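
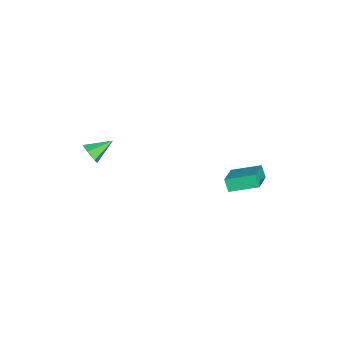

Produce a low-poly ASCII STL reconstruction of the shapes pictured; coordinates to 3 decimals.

solid 
facet normal -0.396 -0.343 0.852
outer loop
vertex -3.063 2.05 -0.961
vertex -3.211 3.681 -0.372
vertex -4.617 2.154 -1.641
endloop
endfacet
facet normal 0.085 -0.937 -0.338
outer loop
vertex -4.289 2.439 -2.348
vertex -3.063 2.05 -0.961
vertex -4.617 2.154 -1.641
endloop
endfacet
facet normal -0.395 -0.344 0.852
outer loop
vertex -4.617 2.154 -1.641
vertex -3.211 3.681 -0.372
vertex -4.766 3.785 -1.052
endloop
endfacet
facet normal -0.915 0.061 -0.400
outer loop
vertex -4.766 3.785 -1.052
vertex -4.289 2.439 -2.348
vertex -4.617 2.154 -1.641
endloop
endfacet
facet normal 0.915 -0.061 0.400
outer loop
vertex -3.063 2.05 -0.961
vertex -2.883 3.966 -1.079
vertex -3.211 3.681 -0.372
endloop
endfacet
facet normal 0.085 -0.937 -0.338
outer loop
vertex -2.734 2.335 -1.668
vertex -3.063 2.05 -0.961
vertex -4.289 2.439 -2.348
endloop
endfacet
facet normal 0.914 -0.061 0.401
outer loop
vertex -2.734 2.335 -1.668
vertex -2.883 3.966 -1.079
vertex -3.063 2.05 -0.961
endloop
endfacet
facet normal -0.085 0.937 0.338
outer loop
vertex -3.211 3.681 -0.372
vertex -2.883 3.966 -1.079
vertex -4.766 3.785 -1.052
endloop
endfacet
facet normal -0.914 0.062 -0.401
outer loop
vertex -4.437 4.07 -1.759
vertex -4.289 2.439 -2.348
vertex -4.766 3.785 -1.052
endloop
endfacet
facet normal -0.085 0.937 0.338
outer loop
vertex -4.766 3.785 -1.052
vertex -2.883 3.966 -1.079
vertex -4.437 4.07 -1.759
endloop
endfacet
facet normal 0.395 0.344 -0.852
outer loop
vertex -4.437 4.07 -1.759
vertex -2.734 2.335 -1.668
vertex -4.289 2.439 -2.348
endloop
endfacet
facet normal 0.396 0.344 -0.852
outer loop
vertex -2.883 3.966 -1.079
vertex -2.734 2.335 -1.668
vertex -4.437 4.07 -1.759
endloop
endfacet
facet normal 0.544 -0.733 -0.409
outer loop
vertex 1.02 -4.328 4.256
vertex 0.658 -4.289 3.705
vertex 1.202 -3.921 3.769
endloop
endfacet
facet normal 0.527 0.545 0.652
outer loop
vertex 1.02 -4.328 4.256
vertex 1.202 -3.921 3.769
vertex -0.098 -3.271 4.275
endloop
endfacet
facet normal 0.544 -0.732 -0.410
outer loop
vertex 1.202 -3.921 3.769
vertex 0.658 -4.289 3.705
vertex 0.84 -3.882 3.219
endloop
endfacet
facet normal 0.380 0.906 -0.186
outer loop
vertex 1.202 -3.921 3.769
vertex 0.84 -3.882 3.219
vertex -0.098 -3.271 4.275
endloop
endfacet
facet normal 0.543 -0.733 -0.410
outer loop
vertex 0.84 -3.882 3.219
vertex 0.658 -4.289 3.705
vertex 0.295 -4.25 3.155
endloop
endfacet
facet normal -0.352 0.640 -0.683
outer loop
vertex 0.84 -3.882 3.219
vertex 0.295 -4.25 3.155
vertex -0.098 -3.271 4.275
endloop
endfacet
facet normal 0.542 -0.733 -0.410
outer loop
vertex 0.295 -4.25 3.155
vertex 0.658 -4.289 3.705
vertex 0.113 -4.657 3.642
endloop
endfacet
facet normal -0.940 0.013 -0.341
outer loop
vertex 0.295 -4.25 3.155
vertex 0.113 -4.657 3.642
vertex -0.098 -3.271 4.275
endloop
endfacet
facet normal 0.542 -0.733 -0.410
outer loop
vertex 0.113 -4.657 3.642
vertex 0.658 -4.289 3.705
vertex 0.476 -4.696 4.192
endloop
endfacet
facet normal -0.793 -0.349 0.499
outer loop
vertex 0.113 -4.657 3.642
vertex 0.476 -4.696 4.192
vertex -0.098 -3.271 4.275
endloop
endfacet
facet normal 0.544 -0.733 -0.409
outer loop
vertex 0.476 -4.696 4.192
vertex 0.658 -4.289 3.705
vertex 1.02 -4.328 4.256
endloop
endfacet
facet normal -0.061 -0.083 0.995
outer loop
vertex 0.476 -4.696 4.192
vertex 1.02 -4.328 4.256
vertex -0.098 -3.271 4.275
endloop
endfacet

endsolid


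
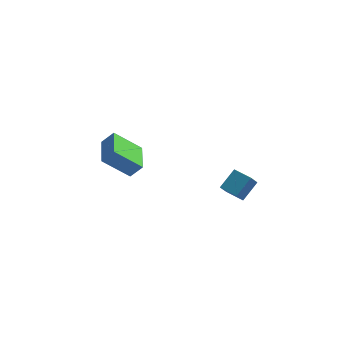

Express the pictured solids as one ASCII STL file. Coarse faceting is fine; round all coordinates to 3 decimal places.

solid 
facet normal -0.654 -0.128 -0.746
outer loop
vertex -4.376 -2.843 -0.751
vertex -4.916 -0.849 -0.621
vertex -2.877 -2.347 -2.15
endloop
endfacet
facet normal 0.260 -0.963 -0.063
outer loop
vertex -2.184 -2.211 -1.359
vertex -4.376 -2.843 -0.751
vertex -2.877 -2.347 -2.15
endloop
endfacet
facet normal -0.653 -0.128 -0.746
outer loop
vertex -2.877 -2.347 -2.15
vertex -4.916 -0.849 -0.621
vertex -3.416 -0.353 -2.02
endloop
endfacet
facet normal 0.711 0.235 -0.663
outer loop
vertex -3.416 -0.353 -2.02
vertex -2.184 -2.211 -1.359
vertex -2.877 -2.347 -2.15
endloop
endfacet
facet normal -0.711 -0.236 0.663
outer loop
vertex -4.376 -2.843 -0.751
vertex -4.223 -0.713 0.17
vertex -4.916 -0.849 -0.621
endloop
endfacet
facet normal 0.261 -0.963 -0.062
outer loop
vertex -3.684 -2.707 0.04
vertex -4.376 -2.843 -0.751
vertex -2.184 -2.211 -1.359
endloop
endfacet
facet normal -0.711 -0.235 0.663
outer loop
vertex -3.684 -2.707 0.04
vertex -4.223 -0.713 0.17
vertex -4.376 -2.843 -0.751
endloop
endfacet
facet normal -0.260 0.963 0.062
outer loop
vertex -4.916 -0.849 -0.621
vertex -4.223 -0.713 0.17
vertex -3.416 -0.353 -2.02
endloop
endfacet
facet normal 0.711 0.236 -0.663
outer loop
vertex -2.724 -0.217 -1.229
vertex -2.184 -2.211 -1.359
vertex -3.416 -0.353 -2.02
endloop
endfacet
facet normal -0.261 0.963 0.062
outer loop
vertex -3.416 -0.353 -2.02
vertex -4.223 -0.713 0.17
vertex -2.724 -0.217 -1.229
endloop
endfacet
facet normal 0.653 0.128 0.746
outer loop
vertex -2.724 -0.217 -1.229
vertex -3.684 -2.707 0.04
vertex -2.184 -2.211 -1.359
endloop
endfacet
facet normal 0.654 0.128 0.746
outer loop
vertex -4.223 -0.713 0.17
vertex -3.684 -2.707 0.04
vertex -2.724 -0.217 -1.229
endloop
endfacet
facet normal -0.890 0.433 0.142
outer loop
vertex 3.104 -2.832 -0.215
vertex 3.319 -2.106 -1.081
vertex 2.509 -3.752 -1.134
endloop
endfacet
facet normal -0.187 -0.631 0.753
outer loop
vertex 3.541 -4.254 -1.299
vertex 3.104 -2.832 -0.215
vertex 2.509 -3.752 -1.134
endloop
endfacet
facet normal -0.890 0.433 0.142
outer loop
vertex 2.509 -3.752 -1.134
vertex 3.319 -2.106 -1.081
vertex 2.724 -3.026 -2.0
endloop
endfacet
facet normal -0.416 -0.643 -0.643
outer loop
vertex 2.724 -3.026 -2.0
vertex 3.541 -4.254 -1.299
vertex 2.509 -3.752 -1.134
endloop
endfacet
facet normal 0.416 0.643 0.643
outer loop
vertex 3.104 -2.832 -0.215
vertex 4.351 -2.608 -1.246
vertex 3.319 -2.106 -1.081
endloop
endfacet
facet normal -0.187 -0.631 0.753
outer loop
vertex 4.136 -3.334 -0.38
vertex 3.104 -2.832 -0.215
vertex 3.541 -4.254 -1.299
endloop
endfacet
facet normal 0.416 0.643 0.643
outer loop
vertex 4.136 -3.334 -0.38
vertex 4.351 -2.608 -1.246
vertex 3.104 -2.832 -0.215
endloop
endfacet
facet normal 0.187 0.631 -0.753
outer loop
vertex 3.319 -2.106 -1.081
vertex 4.351 -2.608 -1.246
vertex 2.724 -3.026 -2.0
endloop
endfacet
facet normal -0.416 -0.643 -0.643
outer loop
vertex 3.756 -3.528 -2.165
vertex 3.541 -4.254 -1.299
vertex 2.724 -3.026 -2.0
endloop
endfacet
facet normal 0.187 0.631 -0.753
outer loop
vertex 2.724 -3.026 -2.0
vertex 4.351 -2.608 -1.246
vertex 3.756 -3.528 -2.165
endloop
endfacet
facet normal 0.890 -0.433 -0.142
outer loop
vertex 3.756 -3.528 -2.165
vertex 4.136 -3.334 -0.38
vertex 3.541 -4.254 -1.299
endloop
endfacet
facet normal 0.890 -0.433 -0.142
outer loop
vertex 4.351 -2.608 -1.246
vertex 4.136 -3.334 -0.38
vertex 3.756 -3.528 -2.165
endloop
endfacet

endsolid


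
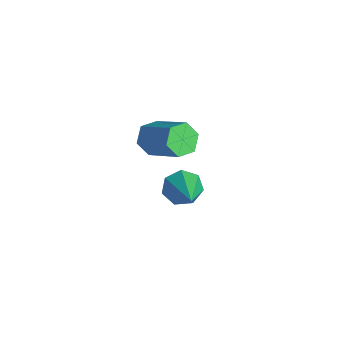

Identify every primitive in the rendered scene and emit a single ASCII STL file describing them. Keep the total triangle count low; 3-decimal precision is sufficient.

solid 
facet normal -0.782 -0.325 -0.532
outer loop
vertex -3.835 -3.738 -0.077
vertex -4.069 -4.069 0.469
vertex -4.258 -3.426 0.354
endloop
endfacet
facet normal 0.039 0.827 -0.561
outer loop
vertex -3.835 -3.738 -0.077
vertex -4.258 -3.426 0.354
vertex -2.537 -3.2 0.806
endloop
endfacet
facet normal 0.039 0.827 -0.561
outer loop
vertex -2.537 -3.2 0.806
vertex -4.258 -3.426 0.354
vertex -2.96 -2.888 1.237
endloop
endfacet
facet normal 0.782 0.324 0.533
outer loop
vertex -2.537 -3.2 0.806
vertex -2.96 -2.888 1.237
vertex -2.771 -3.531 1.351
endloop
endfacet
facet normal -0.782 -0.325 -0.532
outer loop
vertex -4.258 -3.426 0.354
vertex -4.069 -4.069 0.469
vertex -4.492 -3.757 0.9
endloop
endfacet
facet normal -0.519 0.811 0.269
outer loop
vertex -4.258 -3.426 0.354
vertex -4.492 -3.757 0.9
vertex -2.96 -2.888 1.237
endloop
endfacet
facet normal -0.519 0.811 0.270
outer loop
vertex -2.96 -2.888 1.237
vertex -4.492 -3.757 0.9
vertex -3.193 -3.219 1.783
endloop
endfacet
facet normal 0.783 0.324 0.531
outer loop
vertex -2.96 -2.888 1.237
vertex -3.193 -3.219 1.783
vertex -2.771 -3.531 1.351
endloop
endfacet
facet normal -0.782 -0.324 -0.533
outer loop
vertex -4.492 -3.757 0.9
vertex -4.069 -4.069 0.469
vertex -4.303 -4.4 1.014
endloop
endfacet
facet normal -0.557 -0.017 0.830
outer loop
vertex -4.492 -3.757 0.9
vertex -4.303 -4.4 1.014
vertex -3.193 -3.219 1.783
endloop
endfacet
facet normal -0.558 -0.016 0.830
outer loop
vertex -3.193 -3.219 1.783
vertex -4.303 -4.4 1.014
vertex -3.005 -3.862 1.897
endloop
endfacet
facet normal 0.783 0.323 0.531
outer loop
vertex -3.193 -3.219 1.783
vertex -3.005 -3.862 1.897
vertex -2.771 -3.531 1.351
endloop
endfacet
facet normal -0.782 -0.324 -0.533
outer loop
vertex -4.303 -4.4 1.014
vertex -4.069 -4.069 0.469
vertex -3.88 -4.712 0.583
endloop
endfacet
facet normal -0.039 -0.827 0.561
outer loop
vertex -4.303 -4.4 1.014
vertex -3.88 -4.712 0.583
vertex -3.005 -3.862 1.897
endloop
endfacet
facet normal -0.039 -0.827 0.561
outer loop
vertex -3.005 -3.862 1.897
vertex -3.88 -4.712 0.583
vertex -2.582 -4.174 1.466
endloop
endfacet
facet normal 0.782 0.325 0.532
outer loop
vertex -3.005 -3.862 1.897
vertex -2.582 -4.174 1.466
vertex -2.771 -3.531 1.351
endloop
endfacet
facet normal -0.783 -0.324 -0.531
outer loop
vertex -3.88 -4.712 0.583
vertex -4.069 -4.069 0.469
vertex -3.647 -4.381 0.037
endloop
endfacet
facet normal 0.520 -0.811 -0.270
outer loop
vertex -3.88 -4.712 0.583
vertex -3.647 -4.381 0.037
vertex -2.582 -4.174 1.466
endloop
endfacet
facet normal 0.519 -0.811 -0.269
outer loop
vertex -2.582 -4.174 1.466
vertex -3.647 -4.381 0.037
vertex -2.348 -3.843 0.92
endloop
endfacet
facet normal 0.782 0.325 0.532
outer loop
vertex -2.582 -4.174 1.466
vertex -2.348 -3.843 0.92
vertex -2.771 -3.531 1.351
endloop
endfacet
facet normal -0.783 -0.323 -0.531
outer loop
vertex -3.647 -4.381 0.037
vertex -4.069 -4.069 0.469
vertex -3.835 -3.738 -0.077
endloop
endfacet
facet normal 0.558 0.016 -0.830
outer loop
vertex -3.647 -4.381 0.037
vertex -3.835 -3.738 -0.077
vertex -2.348 -3.843 0.92
endloop
endfacet
facet normal 0.558 0.017 -0.830
outer loop
vertex -2.348 -3.843 0.92
vertex -3.835 -3.738 -0.077
vertex -2.537 -3.2 0.806
endloop
endfacet
facet normal 0.782 0.324 0.533
outer loop
vertex -2.348 -3.843 0.92
vertex -2.537 -3.2 0.806
vertex -2.771 -3.531 1.351
endloop
endfacet
facet normal -0.842 0.188 -0.505
outer loop
vertex -4.03 -2.622 -3.727
vertex -4.434 -2.847 -3.137
vertex -4.184 -2.158 -3.297
endloop
endfacet
facet normal 0.723 0.583 -0.370
outer loop
vertex -4.03 -2.622 -3.727
vertex -4.184 -2.158 -3.297
vertex -2.706 -3.233 -2.103
endloop
endfacet
facet normal -0.842 0.188 -0.505
outer loop
vertex -4.184 -2.158 -3.297
vertex -4.434 -2.847 -3.137
vertex -4.527 -2.214 -2.746
endloop
endfacet
facet normal 0.374 0.870 0.321
outer loop
vertex -4.184 -2.158 -3.297
vertex -4.527 -2.214 -2.746
vertex -2.706 -3.233 -2.103
endloop
endfacet
facet normal -0.843 0.188 -0.504
outer loop
vertex -4.527 -2.214 -2.746
vertex -4.434 -2.847 -3.137
vertex -4.799 -2.747 -2.49
endloop
endfacet
facet normal -0.058 0.456 0.888
outer loop
vertex -4.527 -2.214 -2.746
vertex -4.799 -2.747 -2.49
vertex -2.706 -3.233 -2.103
endloop
endfacet
facet normal -0.843 0.188 -0.504
outer loop
vertex -4.799 -2.747 -2.49
vertex -4.434 -2.847 -3.137
vertex -4.796 -3.355 -2.721
endloop
endfacet
facet normal -0.248 -0.345 0.905
outer loop
vertex -4.799 -2.747 -2.49
vertex -4.796 -3.355 -2.721
vertex -2.706 -3.233 -2.103
endloop
endfacet
facet normal -0.843 0.188 -0.504
outer loop
vertex -4.796 -3.355 -2.721
vertex -4.434 -2.847 -3.137
vertex -4.521 -3.581 -3.265
endloop
endfacet
facet normal -0.052 -0.931 0.360
outer loop
vertex -4.796 -3.355 -2.721
vertex -4.521 -3.581 -3.265
vertex -2.706 -3.233 -2.103
endloop
endfacet
facet normal -0.843 0.188 -0.505
outer loop
vertex -4.521 -3.581 -3.265
vertex -4.434 -2.847 -3.137
vertex -4.18 -3.255 -3.713
endloop
endfacet
facet normal 0.381 -0.861 -0.337
outer loop
vertex -4.521 -3.581 -3.265
vertex -4.18 -3.255 -3.713
vertex -2.706 -3.233 -2.103
endloop
endfacet
facet normal -0.842 0.188 -0.505
outer loop
vertex -4.18 -3.255 -3.713
vertex -4.434 -2.847 -3.137
vertex -4.03 -2.622 -3.727
endloop
endfacet
facet normal 0.726 -0.187 -0.662
outer loop
vertex -4.18 -3.255 -3.713
vertex -4.03 -2.622 -3.727
vertex -2.706 -3.233 -2.103
endloop
endfacet

endsolid


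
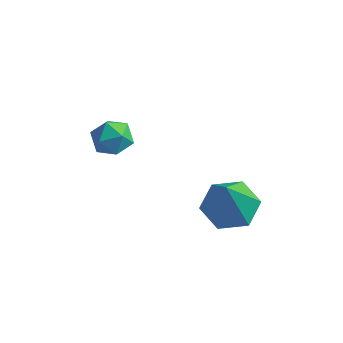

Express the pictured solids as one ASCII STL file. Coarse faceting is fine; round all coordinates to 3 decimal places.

solid 
facet normal -0.930 0.353 -0.104
outer loop
vertex -3.169 -2.406 -2.603
vertex -3.38 -2.778 -1.978
vertex -3.117 -2.07 -1.927
endloop
endfacet
facet normal -0.452 0.812 -0.369
outer loop
vertex -3.169 -2.406 -2.603
vertex -3.117 -2.07 -1.927
vertex -2.56 -1.99 -2.433
endloop
endfacet
facet normal -0.080 0.475 -0.876
outer loop
vertex -3.169 -2.406 -2.603
vertex -2.56 -1.99 -2.433
vertex -2.479 -2.649 -2.798
endloop
endfacet
facet normal -0.329 -0.193 -0.924
outer loop
vertex -3.169 -2.406 -2.603
vertex -2.479 -2.649 -2.798
vertex -2.986 -3.135 -2.516
endloop
endfacet
facet normal -0.853 -0.268 -0.447
outer loop
vertex -3.169 -2.406 -2.603
vertex -2.986 -3.135 -2.516
vertex -3.38 -2.778 -1.978
endloop
endfacet
facet normal -0.000 0.988 0.156
outer loop
vertex -2.56 -1.99 -2.433
vertex -3.117 -2.07 -1.927
vertex -2.394 -2.105 -1.704
endloop
endfacet
facet normal -0.774 0.245 0.584
outer loop
vertex -3.117 -2.07 -1.927
vertex -3.38 -2.778 -1.978
vertex -2.901 -2.591 -1.422
endloop
endfacet
facet normal -0.650 -0.760 0.028
outer loop
vertex -3.38 -2.778 -1.978
vertex -2.986 -3.135 -2.516
vertex -2.82 -3.25 -1.787
endloop
endfacet
facet normal 0.198 -0.638 -0.744
outer loop
vertex -2.986 -3.135 -2.516
vertex -2.479 -2.649 -2.798
vertex -2.263 -3.17 -2.293
endloop
endfacet
facet normal 0.600 0.443 -0.666
outer loop
vertex -2.479 -2.649 -2.798
vertex -2.56 -1.99 -2.433
vertex -2.0 -2.462 -2.242
endloop
endfacet
facet normal 0.329 0.193 0.924
outer loop
vertex -2.211 -2.834 -1.617
vertex -2.394 -2.105 -1.704
vertex -2.901 -2.591 -1.422
endloop
endfacet
facet normal 0.080 -0.475 0.876
outer loop
vertex -2.211 -2.834 -1.617
vertex -2.901 -2.591 -1.422
vertex -2.82 -3.25 -1.787
endloop
endfacet
facet normal 0.452 -0.812 0.369
outer loop
vertex -2.211 -2.834 -1.617
vertex -2.82 -3.25 -1.787
vertex -2.263 -3.17 -2.293
endloop
endfacet
facet normal 0.930 -0.353 0.104
outer loop
vertex -2.211 -2.834 -1.617
vertex -2.263 -3.17 -2.293
vertex -2.0 -2.462 -2.242
endloop
endfacet
facet normal 0.853 0.268 0.447
outer loop
vertex -2.211 -2.834 -1.617
vertex -2.0 -2.462 -2.242
vertex -2.394 -2.105 -1.704
endloop
endfacet
facet normal -0.198 0.638 0.744
outer loop
vertex -2.901 -2.591 -1.422
vertex -2.394 -2.105 -1.704
vertex -3.117 -2.07 -1.927
endloop
endfacet
facet normal -0.600 -0.443 0.666
outer loop
vertex -2.82 -3.25 -1.787
vertex -2.901 -2.591 -1.422
vertex -3.38 -2.778 -1.978
endloop
endfacet
facet normal 0.000 -0.988 -0.156
outer loop
vertex -2.263 -3.17 -2.293
vertex -2.82 -3.25 -1.787
vertex -2.986 -3.135 -2.516
endloop
endfacet
facet normal 0.774 -0.245 -0.584
outer loop
vertex -2.0 -2.462 -2.242
vertex -2.263 -3.17 -2.293
vertex -2.479 -2.649 -2.798
endloop
endfacet
facet normal 0.650 0.760 -0.028
outer loop
vertex -2.394 -2.105 -1.704
vertex -2.0 -2.462 -2.242
vertex -2.56 -1.99 -2.433
endloop
endfacet
facet normal -0.080 0.389 -0.918
outer loop
vertex 1.956 -1.357 -4.722
vertex 1.08 -1.823 -4.843
vertex 1.107 -0.902 -4.455
endloop
endfacet
facet normal 0.510 0.579 0.636
outer loop
vertex 1.956 -1.357 -4.722
vertex 1.107 -0.902 -4.455
vertex 1.24 -2.597 -3.017
endloop
endfacet
facet normal -0.080 0.389 -0.918
outer loop
vertex 1.107 -0.902 -4.455
vertex 1.08 -1.823 -4.843
vertex 0.23 -1.368 -4.576
endloop
endfacet
facet normal -0.403 0.573 0.713
outer loop
vertex 1.107 -0.902 -4.455
vertex 0.23 -1.368 -4.576
vertex 1.24 -2.597 -3.017
endloop
endfacet
facet normal -0.080 0.389 -0.918
outer loop
vertex 0.23 -1.368 -4.576
vertex 1.08 -1.823 -4.843
vertex 0.204 -2.289 -4.964
endloop
endfacet
facet normal -0.882 -0.162 0.443
outer loop
vertex 0.23 -1.368 -4.576
vertex 0.204 -2.289 -4.964
vertex 1.24 -2.597 -3.017
endloop
endfacet
facet normal -0.080 0.389 -0.918
outer loop
vertex 0.204 -2.289 -4.964
vertex 1.08 -1.823 -4.843
vertex 1.053 -2.744 -5.231
endloop
endfacet
facet normal -0.446 -0.890 0.097
outer loop
vertex 0.204 -2.289 -4.964
vertex 1.053 -2.744 -5.231
vertex 1.24 -2.597 -3.017
endloop
endfacet
facet normal -0.080 0.389 -0.918
outer loop
vertex 1.053 -2.744 -5.231
vertex 1.08 -1.823 -4.843
vertex 1.929 -2.278 -5.11
endloop
endfacet
facet normal 0.467 -0.884 0.019
outer loop
vertex 1.053 -2.744 -5.231
vertex 1.929 -2.278 -5.11
vertex 1.24 -2.597 -3.017
endloop
endfacet
facet normal -0.080 0.389 -0.918
outer loop
vertex 1.929 -2.278 -5.11
vertex 1.08 -1.823 -4.843
vertex 1.956 -1.357 -4.722
endloop
endfacet
facet normal 0.946 -0.149 0.289
outer loop
vertex 1.929 -2.278 -5.11
vertex 1.956 -1.357 -4.722
vertex 1.24 -2.597 -3.017
endloop
endfacet

endsolid


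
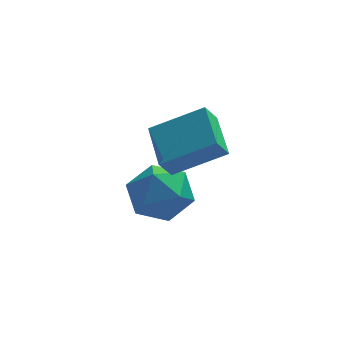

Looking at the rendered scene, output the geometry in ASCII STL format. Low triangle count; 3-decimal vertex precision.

solid 
facet normal -0.572 0.259 0.778
outer loop
vertex -0.285 -2.233 0.452
vertex -1.135 -3.011 0.086
vertex -0.268 -3.377 0.845
endloop
endfacet
facet normal 0.120 0.324 0.938
outer loop
vertex -0.285 -2.233 0.452
vertex -0.268 -3.377 0.845
vertex 0.763 -2.832 0.525
endloop
endfacet
facet normal 0.412 0.779 0.473
outer loop
vertex -0.285 -2.233 0.452
vertex 0.763 -2.832 0.525
vertex 0.533 -2.129 -0.432
endloop
endfacet
facet normal -0.100 0.995 0.025
outer loop
vertex -0.285 -2.233 0.452
vertex 0.533 -2.129 -0.432
vertex -0.64 -2.24 -0.703
endloop
endfacet
facet normal -0.708 0.673 0.214
outer loop
vertex -0.285 -2.233 0.452
vertex -0.64 -2.24 -0.703
vertex -1.135 -3.011 0.086
endloop
endfacet
facet normal 0.429 -0.313 0.847
outer loop
vertex 0.763 -2.832 0.525
vertex -0.268 -3.377 0.845
vertex 0.56 -3.98 0.203
endloop
endfacet
facet normal -0.692 -0.418 0.589
outer loop
vertex -0.268 -3.377 0.845
vertex -1.135 -3.011 0.086
vertex -0.613 -4.091 -0.068
endloop
endfacet
facet normal -0.911 0.252 -0.325
outer loop
vertex -1.135 -3.011 0.086
vertex -0.64 -2.24 -0.703
vertex -0.843 -3.388 -1.025
endloop
endfacet
facet normal 0.073 0.772 -0.631
outer loop
vertex -0.64 -2.24 -0.703
vertex 0.533 -2.129 -0.432
vertex 0.188 -2.843 -1.345
endloop
endfacet
facet normal 0.902 0.422 0.094
outer loop
vertex 0.533 -2.129 -0.432
vertex 0.763 -2.832 0.525
vertex 1.055 -3.209 -0.586
endloop
endfacet
facet normal 0.100 -0.995 -0.025
outer loop
vertex 0.205 -3.987 -0.952
vertex 0.56 -3.98 0.203
vertex -0.613 -4.091 -0.068
endloop
endfacet
facet normal -0.412 -0.779 -0.473
outer loop
vertex 0.205 -3.987 -0.952
vertex -0.613 -4.091 -0.068
vertex -0.843 -3.388 -1.025
endloop
endfacet
facet normal -0.120 -0.324 -0.938
outer loop
vertex 0.205 -3.987 -0.952
vertex -0.843 -3.388 -1.025
vertex 0.188 -2.843 -1.345
endloop
endfacet
facet normal 0.572 -0.259 -0.778
outer loop
vertex 0.205 -3.987 -0.952
vertex 0.188 -2.843 -1.345
vertex 1.055 -3.209 -0.586
endloop
endfacet
facet normal 0.708 -0.673 -0.214
outer loop
vertex 0.205 -3.987 -0.952
vertex 1.055 -3.209 -0.586
vertex 0.56 -3.98 0.203
endloop
endfacet
facet normal -0.073 -0.772 0.631
outer loop
vertex -0.613 -4.091 -0.068
vertex 0.56 -3.98 0.203
vertex -0.268 -3.377 0.845
endloop
endfacet
facet normal -0.902 -0.422 -0.094
outer loop
vertex -0.843 -3.388 -1.025
vertex -0.613 -4.091 -0.068
vertex -1.135 -3.011 0.086
endloop
endfacet
facet normal -0.429 0.313 -0.847
outer loop
vertex 0.188 -2.843 -1.345
vertex -0.843 -3.388 -1.025
vertex -0.64 -2.24 -0.703
endloop
endfacet
facet normal 0.692 0.418 -0.589
outer loop
vertex 1.055 -3.209 -0.586
vertex 0.188 -2.843 -1.345
vertex 0.533 -2.129 -0.432
endloop
endfacet
facet normal 0.911 -0.252 0.325
outer loop
vertex 0.56 -3.98 0.203
vertex 1.055 -3.209 -0.586
vertex 0.763 -2.832 0.525
endloop
endfacet
facet normal -0.448 -0.364 0.817
outer loop
vertex 1.632 -4.887 3.365
vertex 1.347 -3.294 3.918
vertex -0.125 -4.87 2.409
endloop
endfacet
facet normal 0.167 -0.931 -0.324
outer loop
vertex 0.273 -4.546 1.682
vertex 1.632 -4.887 3.365
vertex -0.125 -4.87 2.409
endloop
endfacet
facet normal -0.448 -0.364 0.817
outer loop
vertex -0.125 -4.87 2.409
vertex 1.347 -3.294 3.918
vertex -0.41 -3.277 2.962
endloop
endfacet
facet normal -0.879 0.008 -0.477
outer loop
vertex -0.41 -3.277 2.962
vertex 0.273 -4.546 1.682
vertex -0.125 -4.87 2.409
endloop
endfacet
facet normal 0.879 -0.008 0.477
outer loop
vertex 1.632 -4.887 3.365
vertex 1.745 -2.97 3.191
vertex 1.347 -3.294 3.918
endloop
endfacet
facet normal 0.167 -0.931 -0.324
outer loop
vertex 2.03 -4.563 2.638
vertex 1.632 -4.887 3.365
vertex 0.273 -4.546 1.682
endloop
endfacet
facet normal 0.879 -0.008 0.477
outer loop
vertex 2.03 -4.563 2.638
vertex 1.745 -2.97 3.191
vertex 1.632 -4.887 3.365
endloop
endfacet
facet normal -0.167 0.931 0.324
outer loop
vertex 1.347 -3.294 3.918
vertex 1.745 -2.97 3.191
vertex -0.41 -3.277 2.962
endloop
endfacet
facet normal -0.879 0.008 -0.477
outer loop
vertex -0.012 -2.953 2.235
vertex 0.273 -4.546 1.682
vertex -0.41 -3.277 2.962
endloop
endfacet
facet normal -0.167 0.931 0.324
outer loop
vertex -0.41 -3.277 2.962
vertex 1.745 -2.97 3.191
vertex -0.012 -2.953 2.235
endloop
endfacet
facet normal 0.448 0.364 -0.817
outer loop
vertex -0.012 -2.953 2.235
vertex 2.03 -4.563 2.638
vertex 0.273 -4.546 1.682
endloop
endfacet
facet normal 0.448 0.364 -0.817
outer loop
vertex 1.745 -2.97 3.191
vertex 2.03 -4.563 2.638
vertex -0.012 -2.953 2.235
endloop
endfacet

endsolid


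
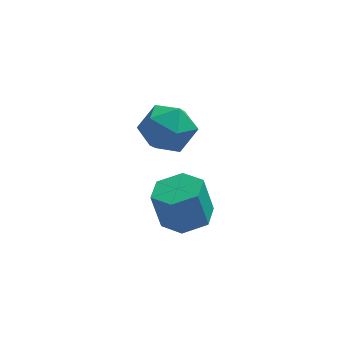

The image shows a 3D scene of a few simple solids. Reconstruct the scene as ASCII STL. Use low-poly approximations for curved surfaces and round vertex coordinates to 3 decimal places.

solid 
facet normal 0.231 -0.058 -0.971
outer loop
vertex 2.115 -3.676 -3.475
vertex 1.43 -3.005 -3.678
vertex 2.347 -2.724 -3.477
endloop
endfacet
facet normal 0.944 -0.229 0.238
outer loop
vertex 2.115 -3.676 -3.475
vertex 2.347 -2.724 -3.477
vertex 1.755 -3.586 -1.96
endloop
endfacet
facet normal 0.944 -0.230 0.237
outer loop
vertex 1.755 -3.586 -1.96
vertex 2.347 -2.724 -3.477
vertex 1.988 -2.634 -1.962
endloop
endfacet
facet normal -0.229 0.058 0.972
outer loop
vertex 1.755 -3.586 -1.96
vertex 1.988 -2.634 -1.962
vertex 1.07 -2.915 -2.162
endloop
endfacet
facet normal 0.230 -0.057 -0.971
outer loop
vertex 2.347 -2.724 -3.477
vertex 1.43 -3.005 -3.678
vertex 1.662 -2.053 -3.679
endloop
endfacet
facet normal 0.677 0.727 0.117
outer loop
vertex 2.347 -2.724 -3.477
vertex 1.662 -2.053 -3.679
vertex 1.988 -2.634 -1.962
endloop
endfacet
facet normal 0.676 0.727 0.118
outer loop
vertex 1.988 -2.634 -1.962
vertex 1.662 -2.053 -3.679
vertex 1.302 -1.963 -2.164
endloop
endfacet
facet normal -0.229 0.058 0.972
outer loop
vertex 1.988 -2.634 -1.962
vertex 1.302 -1.963 -2.164
vertex 1.07 -2.915 -2.162
endloop
endfacet
facet normal 0.230 -0.057 -0.971
outer loop
vertex 1.662 -2.053 -3.679
vertex 1.43 -3.005 -3.678
vertex 0.745 -2.334 -3.88
endloop
endfacet
facet normal -0.267 0.956 -0.120
outer loop
vertex 1.662 -2.053 -3.679
vertex 0.745 -2.334 -3.88
vertex 1.302 -1.963 -2.164
endloop
endfacet
facet normal -0.267 0.956 -0.120
outer loop
vertex 1.302 -1.963 -2.164
vertex 0.745 -2.334 -3.88
vertex 0.385 -2.244 -2.365
endloop
endfacet
facet normal -0.231 0.058 0.971
outer loop
vertex 1.302 -1.963 -2.164
vertex 0.385 -2.244 -2.365
vertex 1.07 -2.915 -2.162
endloop
endfacet
facet normal 0.229 -0.058 -0.972
outer loop
vertex 0.745 -2.334 -3.88
vertex 1.43 -3.005 -3.678
vertex 0.512 -3.286 -3.878
endloop
endfacet
facet normal -0.944 0.230 -0.238
outer loop
vertex 0.745 -2.334 -3.88
vertex 0.512 -3.286 -3.878
vertex 0.385 -2.244 -2.365
endloop
endfacet
facet normal -0.944 0.230 -0.237
outer loop
vertex 0.385 -2.244 -2.365
vertex 0.512 -3.286 -3.878
vertex 0.153 -3.196 -2.363
endloop
endfacet
facet normal -0.231 0.058 0.971
outer loop
vertex 0.385 -2.244 -2.365
vertex 0.153 -3.196 -2.363
vertex 1.07 -2.915 -2.162
endloop
endfacet
facet normal 0.229 -0.058 -0.972
outer loop
vertex 0.512 -3.286 -3.878
vertex 1.43 -3.005 -3.678
vertex 1.198 -3.957 -3.676
endloop
endfacet
facet normal -0.677 -0.727 -0.117
outer loop
vertex 0.512 -3.286 -3.878
vertex 1.198 -3.957 -3.676
vertex 0.153 -3.196 -2.363
endloop
endfacet
facet normal -0.677 -0.727 -0.118
outer loop
vertex 0.153 -3.196 -2.363
vertex 1.198 -3.957 -3.676
vertex 0.838 -3.867 -2.161
endloop
endfacet
facet normal -0.230 0.057 0.971
outer loop
vertex 0.153 -3.196 -2.363
vertex 0.838 -3.867 -2.161
vertex 1.07 -2.915 -2.162
endloop
endfacet
facet normal 0.231 -0.058 -0.971
outer loop
vertex 1.198 -3.957 -3.676
vertex 1.43 -3.005 -3.678
vertex 2.115 -3.676 -3.475
endloop
endfacet
facet normal 0.267 -0.956 0.120
outer loop
vertex 1.198 -3.957 -3.676
vertex 2.115 -3.676 -3.475
vertex 0.838 -3.867 -2.161
endloop
endfacet
facet normal 0.267 -0.956 0.120
outer loop
vertex 0.838 -3.867 -2.161
vertex 2.115 -3.676 -3.475
vertex 1.755 -3.586 -1.96
endloop
endfacet
facet normal -0.230 0.057 0.971
outer loop
vertex 0.838 -3.867 -2.161
vertex 1.755 -3.586 -1.96
vertex 1.07 -2.915 -2.162
endloop
endfacet
facet normal 0.373 0.815 -0.444
outer loop
vertex 1.36 -2.298 0.067
vertex 0.48 -1.717 0.394
vertex 1.374 -1.775 1.039
endloop
endfacet
facet normal 0.897 0.384 -0.220
outer loop
vertex 1.36 -2.298 0.067
vertex 1.374 -1.775 1.039
vertex 1.79 -2.794 0.955
endloop
endfacet
facet normal 0.809 -0.251 -0.532
outer loop
vertex 1.36 -2.298 0.067
vertex 1.79 -2.794 0.955
vertex 1.154 -3.366 0.257
endloop
endfacet
facet normal 0.231 -0.213 -0.949
outer loop
vertex 1.36 -2.298 0.067
vertex 1.154 -3.366 0.257
vertex 0.344 -2.701 -0.09
endloop
endfacet
facet normal -0.038 0.445 -0.895
outer loop
vertex 1.36 -2.298 0.067
vertex 0.344 -2.701 -0.09
vertex 0.48 -1.717 0.394
endloop
endfacet
facet normal 0.823 0.296 0.485
outer loop
vertex 1.79 -2.794 0.955
vertex 1.374 -1.775 1.039
vertex 1.176 -2.519 1.83
endloop
endfacet
facet normal -0.024 0.992 0.122
outer loop
vertex 1.374 -1.775 1.039
vertex 0.48 -1.717 0.394
vertex 0.366 -1.854 1.483
endloop
endfacet
facet normal -0.689 0.394 -0.608
outer loop
vertex 0.48 -1.717 0.394
vertex 0.344 -2.701 -0.09
vertex -0.27 -2.426 0.785
endloop
endfacet
facet normal -0.254 -0.672 -0.696
outer loop
vertex 0.344 -2.701 -0.09
vertex 1.154 -3.366 0.257
vertex 0.146 -3.445 0.701
endloop
endfacet
facet normal 0.681 -0.732 -0.021
outer loop
vertex 1.154 -3.366 0.257
vertex 1.79 -2.794 0.955
vertex 1.04 -3.503 1.346
endloop
endfacet
facet normal -0.231 0.213 0.949
outer loop
vertex 0.16 -2.922 1.673
vertex 1.176 -2.519 1.83
vertex 0.366 -1.854 1.483
endloop
endfacet
facet normal -0.809 0.251 0.532
outer loop
vertex 0.16 -2.922 1.673
vertex 0.366 -1.854 1.483
vertex -0.27 -2.426 0.785
endloop
endfacet
facet normal -0.897 -0.384 0.220
outer loop
vertex 0.16 -2.922 1.673
vertex -0.27 -2.426 0.785
vertex 0.146 -3.445 0.701
endloop
endfacet
facet normal -0.373 -0.815 0.444
outer loop
vertex 0.16 -2.922 1.673
vertex 0.146 -3.445 0.701
vertex 1.04 -3.503 1.346
endloop
endfacet
facet normal 0.038 -0.445 0.895
outer loop
vertex 0.16 -2.922 1.673
vertex 1.04 -3.503 1.346
vertex 1.176 -2.519 1.83
endloop
endfacet
facet normal 0.254 0.672 0.696
outer loop
vertex 0.366 -1.854 1.483
vertex 1.176 -2.519 1.83
vertex 1.374 -1.775 1.039
endloop
endfacet
facet normal -0.681 0.732 0.021
outer loop
vertex -0.27 -2.426 0.785
vertex 0.366 -1.854 1.483
vertex 0.48 -1.717 0.394
endloop
endfacet
facet normal -0.823 -0.296 -0.485
outer loop
vertex 0.146 -3.445 0.701
vertex -0.27 -2.426 0.785
vertex 0.344 -2.701 -0.09
endloop
endfacet
facet normal 0.024 -0.992 -0.122
outer loop
vertex 1.04 -3.503 1.346
vertex 0.146 -3.445 0.701
vertex 1.154 -3.366 0.257
endloop
endfacet
facet normal 0.689 -0.394 0.608
outer loop
vertex 1.176 -2.519 1.83
vertex 1.04 -3.503 1.346
vertex 1.79 -2.794 0.955
endloop
endfacet

endsolid


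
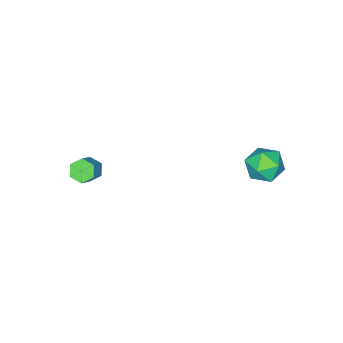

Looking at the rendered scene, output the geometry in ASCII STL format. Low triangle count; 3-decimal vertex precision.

solid 
facet normal -0.949 0.310 -0.060
outer loop
vertex -1.819 3.087 3.43
vertex -2.118 2.159 3.359
vertex -2.036 2.581 4.238
endloop
endfacet
facet normal -0.557 0.763 0.328
outer loop
vertex -1.819 3.087 3.43
vertex -2.036 2.581 4.238
vertex -1.25 3.162 4.221
endloop
endfacet
facet normal -0.021 0.997 -0.079
outer loop
vertex -1.819 3.087 3.43
vertex -1.25 3.162 4.221
vertex -0.847 3.1 3.333
endloop
endfacet
facet normal -0.081 0.689 -0.720
outer loop
vertex -1.819 3.087 3.43
vertex -0.847 3.1 3.333
vertex -1.383 2.48 2.8
endloop
endfacet
facet normal -0.654 0.265 -0.708
outer loop
vertex -1.819 3.087 3.43
vertex -1.383 2.48 2.8
vertex -2.118 2.159 3.359
endloop
endfacet
facet normal -0.276 0.399 0.875
outer loop
vertex -1.25 3.162 4.221
vertex -2.036 2.581 4.238
vertex -1.197 2.28 4.64
endloop
endfacet
facet normal -0.910 -0.334 0.245
outer loop
vertex -2.036 2.581 4.238
vertex -2.118 2.159 3.359
vertex -1.733 1.66 4.107
endloop
endfacet
facet normal -0.433 -0.408 -0.804
outer loop
vertex -2.118 2.159 3.359
vertex -1.383 2.48 2.8
vertex -1.33 1.598 3.219
endloop
endfacet
facet normal 0.495 0.280 -0.823
outer loop
vertex -1.383 2.48 2.8
vertex -0.847 3.1 3.333
vertex -0.544 2.179 3.202
endloop
endfacet
facet normal 0.591 0.777 0.214
outer loop
vertex -0.847 3.1 3.333
vertex -1.25 3.162 4.221
vertex -0.462 2.601 4.081
endloop
endfacet
facet normal 0.081 -0.689 0.720
outer loop
vertex -0.761 1.673 4.01
vertex -1.197 2.28 4.64
vertex -1.733 1.66 4.107
endloop
endfacet
facet normal 0.021 -0.997 0.079
outer loop
vertex -0.761 1.673 4.01
vertex -1.733 1.66 4.107
vertex -1.33 1.598 3.219
endloop
endfacet
facet normal 0.557 -0.763 -0.328
outer loop
vertex -0.761 1.673 4.01
vertex -1.33 1.598 3.219
vertex -0.544 2.179 3.202
endloop
endfacet
facet normal 0.949 -0.310 0.060
outer loop
vertex -0.761 1.673 4.01
vertex -0.544 2.179 3.202
vertex -0.462 2.601 4.081
endloop
endfacet
facet normal 0.654 -0.265 0.708
outer loop
vertex -0.761 1.673 4.01
vertex -0.462 2.601 4.081
vertex -1.197 2.28 4.64
endloop
endfacet
facet normal -0.495 -0.280 0.823
outer loop
vertex -1.733 1.66 4.107
vertex -1.197 2.28 4.64
vertex -2.036 2.581 4.238
endloop
endfacet
facet normal -0.591 -0.777 -0.214
outer loop
vertex -1.33 1.598 3.219
vertex -1.733 1.66 4.107
vertex -2.118 2.159 3.359
endloop
endfacet
facet normal 0.276 -0.399 -0.875
outer loop
vertex -0.544 2.179 3.202
vertex -1.33 1.598 3.219
vertex -1.383 2.48 2.8
endloop
endfacet
facet normal 0.910 0.334 -0.245
outer loop
vertex -0.462 2.601 4.081
vertex -0.544 2.179 3.202
vertex -0.847 3.1 3.333
endloop
endfacet
facet normal 0.433 0.408 0.804
outer loop
vertex -1.197 2.28 4.64
vertex -0.462 2.601 4.081
vertex -1.25 3.162 4.221
endloop
endfacet
facet normal -0.706 -0.240 -0.666
outer loop
vertex 3.94 -3.833 2.957
vertex 3.525 -3.501 3.277
vertex 3.857 -3.232 2.828
endloop
endfacet
facet normal 0.696 -0.058 -0.716
outer loop
vertex 3.94 -3.833 2.957
vertex 3.857 -3.232 2.828
vertex 4.709 -3.571 3.683
endloop
endfacet
facet normal 0.695 -0.059 -0.716
outer loop
vertex 4.709 -3.571 3.683
vertex 3.857 -3.232 2.828
vertex 4.627 -2.97 3.554
endloop
endfacet
facet normal 0.707 0.239 0.666
outer loop
vertex 4.709 -3.571 3.683
vertex 4.627 -2.97 3.554
vertex 4.295 -3.239 4.003
endloop
endfacet
facet normal -0.707 -0.239 -0.666
outer loop
vertex 3.857 -3.232 2.828
vertex 3.525 -3.501 3.277
vertex 3.443 -2.9 3.148
endloop
endfacet
facet normal 0.233 0.810 -0.539
outer loop
vertex 3.857 -3.232 2.828
vertex 3.443 -2.9 3.148
vertex 4.627 -2.97 3.554
endloop
endfacet
facet normal 0.233 0.810 -0.539
outer loop
vertex 4.627 -2.97 3.554
vertex 3.443 -2.9 3.148
vertex 4.212 -2.638 3.874
endloop
endfacet
facet normal 0.706 0.240 0.666
outer loop
vertex 4.627 -2.97 3.554
vertex 4.212 -2.638 3.874
vertex 4.295 -3.239 4.003
endloop
endfacet
facet normal -0.707 -0.239 -0.666
outer loop
vertex 3.443 -2.9 3.148
vertex 3.525 -3.501 3.277
vertex 3.111 -3.169 3.597
endloop
endfacet
facet normal -0.463 0.868 0.178
outer loop
vertex 3.443 -2.9 3.148
vertex 3.111 -3.169 3.597
vertex 4.212 -2.638 3.874
endloop
endfacet
facet normal -0.463 0.868 0.178
outer loop
vertex 4.212 -2.638 3.874
vertex 3.111 -3.169 3.597
vertex 3.88 -2.907 4.323
endloop
endfacet
facet normal 0.706 0.240 0.666
outer loop
vertex 4.212 -2.638 3.874
vertex 3.88 -2.907 4.323
vertex 4.295 -3.239 4.003
endloop
endfacet
facet normal -0.707 -0.239 -0.666
outer loop
vertex 3.111 -3.169 3.597
vertex 3.525 -3.501 3.277
vertex 3.193 -3.77 3.726
endloop
endfacet
facet normal -0.696 0.059 0.716
outer loop
vertex 3.111 -3.169 3.597
vertex 3.193 -3.77 3.726
vertex 3.88 -2.907 4.323
endloop
endfacet
facet normal -0.695 0.058 0.716
outer loop
vertex 3.88 -2.907 4.323
vertex 3.193 -3.77 3.726
vertex 3.963 -3.508 4.452
endloop
endfacet
facet normal 0.706 0.240 0.666
outer loop
vertex 3.88 -2.907 4.323
vertex 3.963 -3.508 4.452
vertex 4.295 -3.239 4.003
endloop
endfacet
facet normal -0.706 -0.240 -0.666
outer loop
vertex 3.193 -3.77 3.726
vertex 3.525 -3.501 3.277
vertex 3.608 -4.102 3.406
endloop
endfacet
facet normal -0.232 -0.810 0.539
outer loop
vertex 3.193 -3.77 3.726
vertex 3.608 -4.102 3.406
vertex 3.963 -3.508 4.452
endloop
endfacet
facet normal -0.233 -0.810 0.539
outer loop
vertex 3.963 -3.508 4.452
vertex 3.608 -4.102 3.406
vertex 4.377 -3.84 4.132
endloop
endfacet
facet normal 0.707 0.239 0.666
outer loop
vertex 3.963 -3.508 4.452
vertex 4.377 -3.84 4.132
vertex 4.295 -3.239 4.003
endloop
endfacet
facet normal -0.706 -0.240 -0.666
outer loop
vertex 3.608 -4.102 3.406
vertex 3.525 -3.501 3.277
vertex 3.94 -3.833 2.957
endloop
endfacet
facet normal 0.463 -0.868 -0.178
outer loop
vertex 3.608 -4.102 3.406
vertex 3.94 -3.833 2.957
vertex 4.377 -3.84 4.132
endloop
endfacet
facet normal 0.463 -0.868 -0.178
outer loop
vertex 4.377 -3.84 4.132
vertex 3.94 -3.833 2.957
vertex 4.709 -3.571 3.683
endloop
endfacet
facet normal 0.707 0.239 0.666
outer loop
vertex 4.377 -3.84 4.132
vertex 4.709 -3.571 3.683
vertex 4.295 -3.239 4.003
endloop
endfacet

endsolid


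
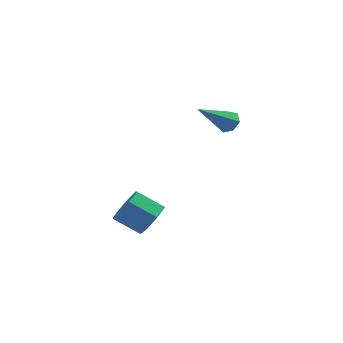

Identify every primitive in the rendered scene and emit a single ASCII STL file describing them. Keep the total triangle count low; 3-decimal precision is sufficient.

solid 
facet normal 0.844 0.030 -0.535
outer loop
vertex -1.192 -3.62 -3.721
vertex -1.568 -2.978 -4.278
vertex -1.078 -2.853 -3.498
endloop
endfacet
facet normal 0.517 -0.309 0.798
outer loop
vertex -1.192 -3.62 -3.721
vertex -1.078 -2.853 -3.498
vertex -2.416 -3.665 -2.945
endloop
endfacet
facet normal 0.517 -0.309 0.798
outer loop
vertex -2.416 -3.665 -2.945
vertex -1.078 -2.853 -3.498
vertex -2.302 -2.898 -2.722
endloop
endfacet
facet normal -0.844 -0.030 0.535
outer loop
vertex -2.416 -3.665 -2.945
vertex -2.302 -2.898 -2.722
vertex -2.792 -3.022 -3.502
endloop
endfacet
facet normal 0.844 0.030 -0.535
outer loop
vertex -1.078 -2.853 -3.498
vertex -1.568 -2.978 -4.278
vertex -1.333 -2.18 -3.862
endloop
endfacet
facet normal 0.433 0.550 0.714
outer loop
vertex -1.078 -2.853 -3.498
vertex -1.333 -2.18 -3.862
vertex -2.302 -2.898 -2.722
endloop
endfacet
facet normal 0.433 0.550 0.714
outer loop
vertex -2.302 -2.898 -2.722
vertex -1.333 -2.18 -3.862
vertex -2.557 -2.225 -3.086
endloop
endfacet
facet normal -0.844 -0.030 0.535
outer loop
vertex -2.302 -2.898 -2.722
vertex -2.557 -2.225 -3.086
vertex -2.792 -3.022 -3.502
endloop
endfacet
facet normal 0.844 0.030 -0.535
outer loop
vertex -1.333 -2.18 -3.862
vertex -1.568 -2.978 -4.278
vertex -1.765 -2.107 -4.539
endloop
endfacet
facet normal 0.022 0.995 0.093
outer loop
vertex -1.333 -2.18 -3.862
vertex -1.765 -2.107 -4.539
vertex -2.557 -2.225 -3.086
endloop
endfacet
facet normal 0.022 0.995 0.093
outer loop
vertex -2.557 -2.225 -3.086
vertex -1.765 -2.107 -4.539
vertex -2.989 -2.152 -3.763
endloop
endfacet
facet normal -0.844 -0.031 0.535
outer loop
vertex -2.557 -2.225 -3.086
vertex -2.989 -2.152 -3.763
vertex -2.792 -3.022 -3.502
endloop
endfacet
facet normal 0.844 0.030 -0.535
outer loop
vertex -1.765 -2.107 -4.539
vertex -1.568 -2.978 -4.278
vertex -2.049 -2.69 -5.02
endloop
endfacet
facet normal -0.405 0.691 -0.599
outer loop
vertex -1.765 -2.107 -4.539
vertex -2.049 -2.69 -5.02
vertex -2.989 -2.152 -3.763
endloop
endfacet
facet normal -0.405 0.691 -0.599
outer loop
vertex -2.989 -2.152 -3.763
vertex -2.049 -2.69 -5.02
vertex -3.273 -2.735 -4.244
endloop
endfacet
facet normal -0.844 -0.031 0.535
outer loop
vertex -2.989 -2.152 -3.763
vertex -3.273 -2.735 -4.244
vertex -2.792 -3.022 -3.502
endloop
endfacet
facet normal 0.844 0.031 -0.535
outer loop
vertex -2.049 -2.69 -5.02
vertex -1.568 -2.978 -4.278
vertex -1.97 -3.489 -4.942
endloop
endfacet
facet normal -0.527 -0.134 -0.839
outer loop
vertex -2.049 -2.69 -5.02
vertex -1.97 -3.489 -4.942
vertex -3.273 -2.735 -4.244
endloop
endfacet
facet normal -0.527 -0.134 -0.839
outer loop
vertex -3.273 -2.735 -4.244
vertex -1.97 -3.489 -4.942
vertex -3.194 -3.534 -4.166
endloop
endfacet
facet normal -0.844 -0.031 0.535
outer loop
vertex -3.273 -2.735 -4.244
vertex -3.194 -3.534 -4.166
vertex -2.792 -3.022 -3.502
endloop
endfacet
facet normal 0.844 0.031 -0.535
outer loop
vertex -1.97 -3.489 -4.942
vertex -1.568 -2.978 -4.278
vertex -1.589 -3.904 -4.364
endloop
endfacet
facet normal -0.253 -0.857 -0.449
outer loop
vertex -1.97 -3.489 -4.942
vertex -1.589 -3.904 -4.364
vertex -3.194 -3.534 -4.166
endloop
endfacet
facet normal -0.253 -0.858 -0.448
outer loop
vertex -3.194 -3.534 -4.166
vertex -1.589 -3.904 -4.364
vertex -2.813 -3.948 -3.588
endloop
endfacet
facet normal -0.844 -0.031 0.535
outer loop
vertex -3.194 -3.534 -4.166
vertex -2.813 -3.948 -3.588
vertex -2.792 -3.022 -3.502
endloop
endfacet
facet normal 0.844 0.031 -0.535
outer loop
vertex -1.589 -3.904 -4.364
vertex -1.568 -2.978 -4.278
vertex -1.192 -3.62 -3.721
endloop
endfacet
facet normal 0.212 -0.936 0.282
outer loop
vertex -1.589 -3.904 -4.364
vertex -1.192 -3.62 -3.721
vertex -2.813 -3.948 -3.588
endloop
endfacet
facet normal 0.212 -0.936 0.281
outer loop
vertex -2.813 -3.948 -3.588
vertex -1.192 -3.62 -3.721
vertex -2.416 -3.665 -2.945
endloop
endfacet
facet normal -0.844 -0.031 0.535
outer loop
vertex -2.813 -3.948 -3.588
vertex -2.416 -3.665 -2.945
vertex -2.792 -3.022 -3.502
endloop
endfacet
facet normal 0.456 0.657 -0.600
outer loop
vertex 1.609 -0.695 0.996
vertex 1.066 -0.483 0.815
vertex 1.411 -0.296 1.282
endloop
endfacet
facet normal 0.672 -0.181 0.718
outer loop
vertex 1.609 -0.695 0.996
vertex 1.411 -0.296 1.282
vertex 0.074 -1.917 2.125
endloop
endfacet
facet normal 0.456 0.658 -0.600
outer loop
vertex 1.411 -0.296 1.282
vertex 1.066 -0.483 0.815
vertex 0.953 -0.038 1.217
endloop
endfacet
facet normal 0.094 0.397 0.913
outer loop
vertex 1.411 -0.296 1.282
vertex 0.953 -0.038 1.217
vertex 0.074 -1.917 2.125
endloop
endfacet
facet normal 0.454 0.658 -0.601
outer loop
vertex 0.953 -0.038 1.217
vertex 1.066 -0.483 0.815
vertex 0.58 -0.116 0.85
endloop
endfacet
facet normal -0.639 0.556 0.531
outer loop
vertex 0.953 -0.038 1.217
vertex 0.58 -0.116 0.85
vertex 0.074 -1.917 2.125
endloop
endfacet
facet normal 0.454 0.659 -0.600
outer loop
vertex 0.58 -0.116 0.85
vertex 1.066 -0.483 0.815
vertex 0.573 -0.47 0.456
endloop
endfacet
facet normal -0.975 0.175 -0.140
outer loop
vertex 0.58 -0.116 0.85
vertex 0.573 -0.47 0.456
vertex 0.074 -1.917 2.125
endloop
endfacet
facet normal 0.455 0.658 -0.601
outer loop
vertex 0.573 -0.47 0.456
vertex 1.066 -0.483 0.815
vertex 0.937 -0.834 0.333
endloop
endfacet
facet normal -0.660 -0.459 -0.595
outer loop
vertex 0.573 -0.47 0.456
vertex 0.937 -0.834 0.333
vertex 0.074 -1.917 2.125
endloop
endfacet
facet normal 0.455 0.657 -0.601
outer loop
vertex 0.937 -0.834 0.333
vertex 1.066 -0.483 0.815
vertex 1.398 -0.934 0.573
endloop
endfacet
facet normal 0.068 -0.868 -0.492
outer loop
vertex 0.937 -0.834 0.333
vertex 1.398 -0.934 0.573
vertex 0.074 -1.917 2.125
endloop
endfacet
facet normal 0.457 0.658 -0.599
outer loop
vertex 1.398 -0.934 0.573
vertex 1.066 -0.483 0.815
vertex 1.609 -0.695 0.996
endloop
endfacet
facet normal 0.661 -0.745 0.092
outer loop
vertex 1.398 -0.934 0.573
vertex 1.609 -0.695 0.996
vertex 0.074 -1.917 2.125
endloop
endfacet

endsolid


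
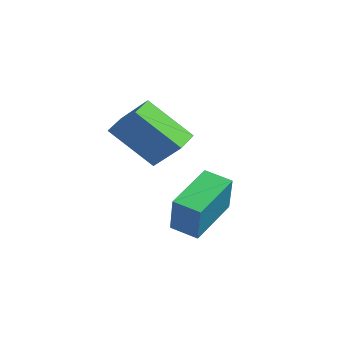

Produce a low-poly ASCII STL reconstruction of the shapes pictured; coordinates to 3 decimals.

solid 
facet normal -0.820 -0.504 0.273
outer loop
vertex -0.531 -2.887 -0.593
vertex -1.351 -1.13 0.186
vertex -1.274 -2.534 -2.171
endloop
endfacet
facet normal 0.393 -0.841 -0.373
outer loop
vertex -0.389 -1.99 -2.466
vertex -0.531 -2.887 -0.593
vertex -1.274 -2.534 -2.171
endloop
endfacet
facet normal -0.820 -0.504 0.273
outer loop
vertex -1.274 -2.534 -2.171
vertex -1.351 -1.13 0.186
vertex -2.094 -0.777 -1.392
endloop
endfacet
facet normal -0.417 0.198 -0.887
outer loop
vertex -2.094 -0.777 -1.392
vertex -0.389 -1.99 -2.466
vertex -1.274 -2.534 -2.171
endloop
endfacet
facet normal 0.417 -0.198 0.887
outer loop
vertex -0.531 -2.887 -0.593
vertex -0.466 -0.586 -0.109
vertex -1.351 -1.13 0.186
endloop
endfacet
facet normal 0.393 -0.841 -0.373
outer loop
vertex 0.354 -2.343 -0.888
vertex -0.531 -2.887 -0.593
vertex -0.389 -1.99 -2.466
endloop
endfacet
facet normal 0.417 -0.198 0.887
outer loop
vertex 0.354 -2.343 -0.888
vertex -0.466 -0.586 -0.109
vertex -0.531 -2.887 -0.593
endloop
endfacet
facet normal -0.393 0.841 0.373
outer loop
vertex -1.351 -1.13 0.186
vertex -0.466 -0.586 -0.109
vertex -2.094 -0.777 -1.392
endloop
endfacet
facet normal -0.417 0.198 -0.887
outer loop
vertex -1.209 -0.233 -1.687
vertex -0.389 -1.99 -2.466
vertex -2.094 -0.777 -1.392
endloop
endfacet
facet normal -0.393 0.841 0.373
outer loop
vertex -2.094 -0.777 -1.392
vertex -0.466 -0.586 -0.109
vertex -1.209 -0.233 -1.687
endloop
endfacet
facet normal 0.820 0.504 -0.273
outer loop
vertex -1.209 -0.233 -1.687
vertex 0.354 -2.343 -0.888
vertex -0.389 -1.99 -2.466
endloop
endfacet
facet normal 0.820 0.504 -0.273
outer loop
vertex -0.466 -0.586 -0.109
vertex 0.354 -2.343 -0.888
vertex -1.209 -0.233 -1.687
endloop
endfacet
facet normal -0.660 -0.296 -0.690
outer loop
vertex -3.389 -3.721 1.879
vertex -3.991 -2.875 2.092
vertex -2.312 -2.572 0.357
endloop
endfacet
facet normal 0.568 -0.798 -0.201
outer loop
vertex -1.269 -2.105 1.448
vertex -3.389 -3.721 1.879
vertex -2.312 -2.572 0.357
endloop
endfacet
facet normal -0.660 -0.296 -0.690
outer loop
vertex -2.312 -2.572 0.357
vertex -3.991 -2.875 2.092
vertex -2.914 -1.726 0.57
endloop
endfacet
facet normal 0.492 0.525 -0.695
outer loop
vertex -2.914 -1.726 0.57
vertex -1.269 -2.105 1.448
vertex -2.312 -2.572 0.357
endloop
endfacet
facet normal -0.492 -0.525 0.695
outer loop
vertex -3.389 -3.721 1.879
vertex -2.948 -2.408 3.183
vertex -3.991 -2.875 2.092
endloop
endfacet
facet normal 0.568 -0.798 -0.201
outer loop
vertex -2.346 -3.254 2.97
vertex -3.389 -3.721 1.879
vertex -1.269 -2.105 1.448
endloop
endfacet
facet normal -0.492 -0.525 0.695
outer loop
vertex -2.346 -3.254 2.97
vertex -2.948 -2.408 3.183
vertex -3.389 -3.721 1.879
endloop
endfacet
facet normal -0.568 0.798 0.201
outer loop
vertex -3.991 -2.875 2.092
vertex -2.948 -2.408 3.183
vertex -2.914 -1.726 0.57
endloop
endfacet
facet normal 0.492 0.525 -0.695
outer loop
vertex -1.871 -1.259 1.661
vertex -1.269 -2.105 1.448
vertex -2.914 -1.726 0.57
endloop
endfacet
facet normal -0.568 0.798 0.201
outer loop
vertex -2.914 -1.726 0.57
vertex -2.948 -2.408 3.183
vertex -1.871 -1.259 1.661
endloop
endfacet
facet normal 0.660 0.296 0.690
outer loop
vertex -1.871 -1.259 1.661
vertex -2.346 -3.254 2.97
vertex -1.269 -2.105 1.448
endloop
endfacet
facet normal 0.660 0.296 0.690
outer loop
vertex -2.948 -2.408 3.183
vertex -2.346 -3.254 2.97
vertex -1.871 -1.259 1.661
endloop
endfacet

endsolid


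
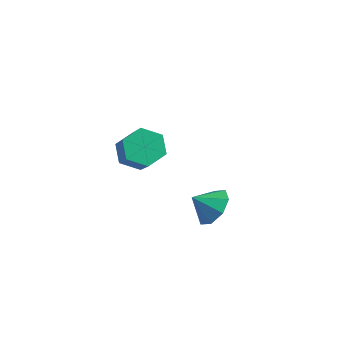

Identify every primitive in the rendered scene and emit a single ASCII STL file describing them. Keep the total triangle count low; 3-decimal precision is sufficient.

solid 
facet normal 0.496 0.592 -0.636
outer loop
vertex 2.219 -3.983 -0.05
vertex 1.438 -3.652 -0.351
vertex 2.013 -3.429 0.305
endloop
endfacet
facet normal 0.328 -0.420 0.846
outer loop
vertex 2.219 -3.983 -0.05
vertex 2.013 -3.429 0.305
vertex 0.922 -4.268 0.311
endloop
endfacet
facet normal 0.495 0.592 -0.636
outer loop
vertex 2.013 -3.429 0.305
vertex 1.438 -3.652 -0.351
vertex 1.469 -3.006 0.275
endloop
endfacet
facet normal -0.025 0.039 0.999
outer loop
vertex 2.013 -3.429 0.305
vertex 1.469 -3.006 0.275
vertex 0.922 -4.268 0.311
endloop
endfacet
facet normal 0.495 0.592 -0.636
outer loop
vertex 1.469 -3.006 0.275
vertex 1.438 -3.652 -0.351
vertex 0.908 -2.962 -0.121
endloop
endfacet
facet normal -0.543 0.258 0.799
outer loop
vertex 1.469 -3.006 0.275
vertex 0.908 -2.962 -0.121
vertex 0.922 -4.268 0.311
endloop
endfacet
facet normal 0.495 0.592 -0.636
outer loop
vertex 0.908 -2.962 -0.121
vertex 1.438 -3.652 -0.351
vertex 0.656 -3.322 -0.652
endloop
endfacet
facet normal -0.925 0.110 0.364
outer loop
vertex 0.908 -2.962 -0.121
vertex 0.656 -3.322 -0.652
vertex 0.922 -4.268 0.311
endloop
endfacet
facet normal 0.495 0.592 -0.636
outer loop
vertex 0.656 -3.322 -0.652
vertex 1.438 -3.652 -0.351
vertex 0.863 -3.875 -1.006
endloop
endfacet
facet normal -0.946 -0.320 -0.053
outer loop
vertex 0.656 -3.322 -0.652
vertex 0.863 -3.875 -1.006
vertex 0.922 -4.268 0.311
endloop
endfacet
facet normal 0.495 0.592 -0.636
outer loop
vertex 0.863 -3.875 -1.006
vertex 1.438 -3.652 -0.351
vertex 1.406 -4.298 -0.977
endloop
endfacet
facet normal -0.595 -0.777 -0.205
outer loop
vertex 0.863 -3.875 -1.006
vertex 1.406 -4.298 -0.977
vertex 0.922 -4.268 0.311
endloop
endfacet
facet normal 0.497 0.591 -0.635
outer loop
vertex 1.406 -4.298 -0.977
vertex 1.438 -3.652 -0.351
vertex 1.967 -4.343 -0.58
endloop
endfacet
facet normal -0.076 -0.997 -0.005
outer loop
vertex 1.406 -4.298 -0.977
vertex 1.967 -4.343 -0.58
vertex 0.922 -4.268 0.311
endloop
endfacet
facet normal 0.496 0.591 -0.637
outer loop
vertex 1.967 -4.343 -0.58
vertex 1.438 -3.652 -0.351
vertex 2.219 -3.983 -0.05
endloop
endfacet
facet normal 0.306 -0.849 0.431
outer loop
vertex 1.967 -4.343 -0.58
vertex 2.219 -3.983 -0.05
vertex 0.922 -4.268 0.311
endloop
endfacet
facet normal -0.610 0.405 -0.681
outer loop
vertex -2.962 -2.985 -0.987
vertex -3.482 -2.648 -0.321
vertex -2.789 -2.158 -0.65
endloop
endfacet
facet normal 0.769 0.096 -0.632
outer loop
vertex -2.962 -2.985 -0.987
vertex -2.789 -2.158 -0.65
vertex -1.778 -3.77 0.335
endloop
endfacet
facet normal 0.770 0.097 -0.631
outer loop
vertex -1.778 -3.77 0.335
vertex -2.789 -2.158 -0.65
vertex -1.606 -2.943 0.672
endloop
endfacet
facet normal 0.610 -0.405 0.681
outer loop
vertex -1.778 -3.77 0.335
vertex -1.606 -2.943 0.672
vertex -2.298 -3.432 1.001
endloop
endfacet
facet normal -0.610 0.405 -0.681
outer loop
vertex -2.789 -2.158 -0.65
vertex -3.482 -2.648 -0.321
vertex -3.309 -1.82 0.016
endloop
endfacet
facet normal 0.549 0.836 0.005
outer loop
vertex -2.789 -2.158 -0.65
vertex -3.309 -1.82 0.016
vertex -1.606 -2.943 0.672
endloop
endfacet
facet normal 0.549 0.836 0.005
outer loop
vertex -1.606 -2.943 0.672
vertex -3.309 -1.82 0.016
vertex -2.126 -2.605 1.338
endloop
endfacet
facet normal 0.610 -0.405 0.681
outer loop
vertex -1.606 -2.943 0.672
vertex -2.126 -2.605 1.338
vertex -2.298 -3.432 1.001
endloop
endfacet
facet normal -0.610 0.405 -0.681
outer loop
vertex -3.309 -1.82 0.016
vertex -3.482 -2.648 -0.321
vertex -4.002 -2.31 0.345
endloop
endfacet
facet normal -0.221 0.739 0.636
outer loop
vertex -3.309 -1.82 0.016
vertex -4.002 -2.31 0.345
vertex -2.126 -2.605 1.338
endloop
endfacet
facet normal -0.221 0.739 0.636
outer loop
vertex -2.126 -2.605 1.338
vertex -4.002 -2.31 0.345
vertex -2.818 -3.095 1.667
endloop
endfacet
facet normal 0.610 -0.404 0.681
outer loop
vertex -2.126 -2.605 1.338
vertex -2.818 -3.095 1.667
vertex -2.298 -3.432 1.001
endloop
endfacet
facet normal -0.610 0.405 -0.681
outer loop
vertex -4.002 -2.31 0.345
vertex -3.482 -2.648 -0.321
vertex -4.174 -3.137 0.008
endloop
endfacet
facet normal -0.769 -0.097 0.631
outer loop
vertex -4.002 -2.31 0.345
vertex -4.174 -3.137 0.008
vertex -2.818 -3.095 1.667
endloop
endfacet
facet normal -0.769 -0.096 0.631
outer loop
vertex -2.818 -3.095 1.667
vertex -4.174 -3.137 0.008
vertex -2.991 -3.922 1.33
endloop
endfacet
facet normal 0.610 -0.405 0.681
outer loop
vertex -2.818 -3.095 1.667
vertex -2.991 -3.922 1.33
vertex -2.298 -3.432 1.001
endloop
endfacet
facet normal -0.610 0.405 -0.681
outer loop
vertex -4.174 -3.137 0.008
vertex -3.482 -2.648 -0.321
vertex -3.654 -3.475 -0.658
endloop
endfacet
facet normal -0.549 -0.836 -0.005
outer loop
vertex -4.174 -3.137 0.008
vertex -3.654 -3.475 -0.658
vertex -2.991 -3.922 1.33
endloop
endfacet
facet normal -0.549 -0.836 -0.005
outer loop
vertex -2.991 -3.922 1.33
vertex -3.654 -3.475 -0.658
vertex -2.471 -4.26 0.664
endloop
endfacet
facet normal 0.610 -0.405 0.681
outer loop
vertex -2.991 -3.922 1.33
vertex -2.471 -4.26 0.664
vertex -2.298 -3.432 1.001
endloop
endfacet
facet normal -0.610 0.404 -0.681
outer loop
vertex -3.654 -3.475 -0.658
vertex -3.482 -2.648 -0.321
vertex -2.962 -2.985 -0.987
endloop
endfacet
facet normal 0.221 -0.739 -0.636
outer loop
vertex -3.654 -3.475 -0.658
vertex -2.962 -2.985 -0.987
vertex -2.471 -4.26 0.664
endloop
endfacet
facet normal 0.221 -0.739 -0.636
outer loop
vertex -2.471 -4.26 0.664
vertex -2.962 -2.985 -0.987
vertex -1.778 -3.77 0.335
endloop
endfacet
facet normal 0.610 -0.405 0.681
outer loop
vertex -2.471 -4.26 0.664
vertex -1.778 -3.77 0.335
vertex -2.298 -3.432 1.001
endloop
endfacet

endsolid


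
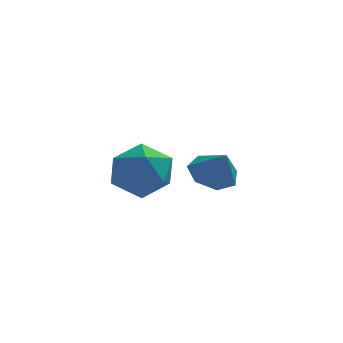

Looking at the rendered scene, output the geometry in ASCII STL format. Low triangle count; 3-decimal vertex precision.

solid 
facet normal -0.163 0.943 -0.289
outer loop
vertex -1.435 -0.671 0.417
vertex -2.036 -0.446 1.491
vertex -0.802 -0.256 1.414
endloop
endfacet
facet normal 0.443 0.693 -0.569
outer loop
vertex -1.435 -0.671 0.417
vertex -0.802 -0.256 1.414
vertex -0.316 -1.158 0.695
endloop
endfacet
facet normal 0.285 0.111 -0.952
outer loop
vertex -1.435 -0.671 0.417
vertex -0.316 -1.158 0.695
vertex -1.25 -1.905 0.328
endloop
endfacet
facet normal -0.418 0.003 -0.908
outer loop
vertex -1.435 -0.671 0.417
vertex -1.25 -1.905 0.328
vertex -2.313 -1.465 0.819
endloop
endfacet
facet normal -0.696 0.518 -0.498
outer loop
vertex -1.435 -0.671 0.417
vertex -2.313 -1.465 0.819
vertex -2.036 -0.446 1.491
endloop
endfacet
facet normal 0.869 0.493 -0.032
outer loop
vertex -0.316 -1.158 0.695
vertex -0.802 -0.256 1.414
vertex -0.227 -1.235 1.941
endloop
endfacet
facet normal -0.112 0.899 0.422
outer loop
vertex -0.802 -0.256 1.414
vertex -2.036 -0.446 1.491
vertex -1.29 -0.795 2.432
endloop
endfacet
facet normal -0.974 0.210 0.083
outer loop
vertex -2.036 -0.446 1.491
vertex -2.313 -1.465 0.819
vertex -2.224 -1.542 2.065
endloop
endfacet
facet normal -0.526 -0.621 -0.581
outer loop
vertex -2.313 -1.465 0.819
vertex -1.25 -1.905 0.328
vertex -1.738 -2.444 1.346
endloop
endfacet
facet normal 0.613 -0.446 -0.652
outer loop
vertex -1.25 -1.905 0.328
vertex -0.316 -1.158 0.695
vertex -0.504 -2.254 1.269
endloop
endfacet
facet normal 0.418 -0.003 0.908
outer loop
vertex -1.105 -2.029 2.343
vertex -0.227 -1.235 1.941
vertex -1.29 -0.795 2.432
endloop
endfacet
facet normal -0.285 -0.111 0.952
outer loop
vertex -1.105 -2.029 2.343
vertex -1.29 -0.795 2.432
vertex -2.224 -1.542 2.065
endloop
endfacet
facet normal -0.443 -0.693 0.569
outer loop
vertex -1.105 -2.029 2.343
vertex -2.224 -1.542 2.065
vertex -1.738 -2.444 1.346
endloop
endfacet
facet normal 0.163 -0.943 0.289
outer loop
vertex -1.105 -2.029 2.343
vertex -1.738 -2.444 1.346
vertex -0.504 -2.254 1.269
endloop
endfacet
facet normal 0.696 -0.518 0.498
outer loop
vertex -1.105 -2.029 2.343
vertex -0.504 -2.254 1.269
vertex -0.227 -1.235 1.941
endloop
endfacet
facet normal 0.526 0.621 0.581
outer loop
vertex -1.29 -0.795 2.432
vertex -0.227 -1.235 1.941
vertex -0.802 -0.256 1.414
endloop
endfacet
facet normal -0.613 0.446 0.652
outer loop
vertex -2.224 -1.542 2.065
vertex -1.29 -0.795 2.432
vertex -2.036 -0.446 1.491
endloop
endfacet
facet normal -0.869 -0.493 0.032
outer loop
vertex -1.738 -2.444 1.346
vertex -2.224 -1.542 2.065
vertex -2.313 -1.465 0.819
endloop
endfacet
facet normal 0.112 -0.899 -0.422
outer loop
vertex -0.504 -2.254 1.269
vertex -1.738 -2.444 1.346
vertex -1.25 -1.905 0.328
endloop
endfacet
facet normal 0.974 -0.210 -0.083
outer loop
vertex -0.227 -1.235 1.941
vertex -0.504 -2.254 1.269
vertex -0.316 -1.158 0.695
endloop
endfacet
facet normal -0.354 0.414 -0.839
outer loop
vertex 1.987 2.22 -0.985
vertex 1.168 2.533 -0.485
vertex 2.046 3.014 -0.618
endloop
endfacet
facet normal 0.973 -0.153 0.174
outer loop
vertex 1.987 2.22 -0.985
vertex 2.046 3.014 -0.618
vertex 1.652 1.967 0.665
endloop
endfacet
facet normal -0.354 0.413 -0.839
outer loop
vertex 2.046 3.014 -0.618
vertex 1.168 2.533 -0.485
vertex 1.443 3.446 -0.151
endloop
endfacet
facet normal 0.724 0.409 0.556
outer loop
vertex 2.046 3.014 -0.618
vertex 1.443 3.446 -0.151
vertex 1.652 1.967 0.665
endloop
endfacet
facet normal -0.354 0.413 -0.839
outer loop
vertex 1.443 3.446 -0.151
vertex 1.168 2.533 -0.485
vertex 0.633 3.191 0.065
endloop
endfacet
facet normal 0.077 0.490 0.868
outer loop
vertex 1.443 3.446 -0.151
vertex 0.633 3.191 0.065
vertex 1.652 1.967 0.665
endloop
endfacet
facet normal -0.354 0.413 -0.839
outer loop
vertex 0.633 3.191 0.065
vertex 1.168 2.533 -0.485
vertex 0.225 2.44 -0.133
endloop
endfacet
facet normal -0.480 0.030 0.877
outer loop
vertex 0.633 3.191 0.065
vertex 0.225 2.44 -0.133
vertex 1.652 1.967 0.665
endloop
endfacet
facet normal -0.354 0.414 -0.839
outer loop
vertex 0.225 2.44 -0.133
vertex 1.168 2.533 -0.485
vertex 0.527 1.76 -0.596
endloop
endfacet
facet normal -0.528 -0.626 0.574
outer loop
vertex 0.225 2.44 -0.133
vertex 0.527 1.76 -0.596
vertex 1.652 1.967 0.665
endloop
endfacet
facet normal -0.353 0.414 -0.839
outer loop
vertex 0.527 1.76 -0.596
vertex 1.168 2.533 -0.485
vertex 1.312 1.662 -0.975
endloop
endfacet
facet normal -0.031 -0.981 0.189
outer loop
vertex 0.527 1.76 -0.596
vertex 1.312 1.662 -0.975
vertex 1.652 1.967 0.665
endloop
endfacet
facet normal -0.354 0.413 -0.839
outer loop
vertex 1.312 1.662 -0.975
vertex 1.168 2.533 -0.485
vertex 1.987 2.22 -0.985
endloop
endfacet
facet normal 0.637 -0.771 0.011
outer loop
vertex 1.312 1.662 -0.975
vertex 1.987 2.22 -0.985
vertex 1.652 1.967 0.665
endloop
endfacet

endsolid


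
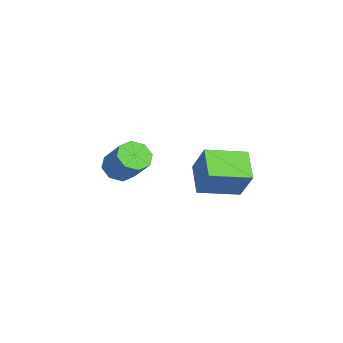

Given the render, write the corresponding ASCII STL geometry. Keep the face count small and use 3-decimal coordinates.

solid 
facet normal -0.404 -0.365 -0.839
outer loop
vertex 1.782 0.673 -0.686
vertex 0.934 2.53 -1.085
vertex 3.19 1.128 -1.563
endloop
endfacet
facet normal 0.408 -0.893 0.192
outer loop
vertex 3.946 1.81 0.005
vertex 1.782 0.673 -0.686
vertex 3.19 1.128 -1.563
endloop
endfacet
facet normal -0.404 -0.365 -0.839
outer loop
vertex 3.19 1.128 -1.563
vertex 0.934 2.53 -1.085
vertex 2.342 2.985 -1.962
endloop
endfacet
facet normal 0.819 0.264 -0.510
outer loop
vertex 2.342 2.985 -1.962
vertex 3.946 1.81 0.005
vertex 3.19 1.128 -1.563
endloop
endfacet
facet normal -0.819 -0.264 0.510
outer loop
vertex 1.782 0.673 -0.686
vertex 1.69 3.212 0.483
vertex 0.934 2.53 -1.085
endloop
endfacet
facet normal 0.408 -0.893 0.192
outer loop
vertex 2.538 1.355 0.882
vertex 1.782 0.673 -0.686
vertex 3.946 1.81 0.005
endloop
endfacet
facet normal -0.819 -0.264 0.510
outer loop
vertex 2.538 1.355 0.882
vertex 1.69 3.212 0.483
vertex 1.782 0.673 -0.686
endloop
endfacet
facet normal -0.408 0.893 -0.192
outer loop
vertex 0.934 2.53 -1.085
vertex 1.69 3.212 0.483
vertex 2.342 2.985 -1.962
endloop
endfacet
facet normal 0.819 0.264 -0.510
outer loop
vertex 3.098 3.667 -0.394
vertex 3.946 1.81 0.005
vertex 2.342 2.985 -1.962
endloop
endfacet
facet normal -0.408 0.893 -0.192
outer loop
vertex 2.342 2.985 -1.962
vertex 1.69 3.212 0.483
vertex 3.098 3.667 -0.394
endloop
endfacet
facet normal 0.404 0.365 0.839
outer loop
vertex 3.098 3.667 -0.394
vertex 2.538 1.355 0.882
vertex 3.946 1.81 0.005
endloop
endfacet
facet normal 0.404 0.365 0.839
outer loop
vertex 1.69 3.212 0.483
vertex 2.538 1.355 0.882
vertex 3.098 3.667 -0.394
endloop
endfacet
facet normal -0.492 -0.504 -0.710
outer loop
vertex -0.138 -4.039 -2.256
vertex -0.674 -3.307 -2.405
vertex 0.126 -3.608 -2.745
endloop
endfacet
facet normal 0.786 -0.608 -0.112
outer loop
vertex -0.138 -4.039 -2.256
vertex 0.126 -3.608 -2.745
vertex 0.811 -3.066 -0.886
endloop
endfacet
facet normal 0.787 -0.607 -0.113
outer loop
vertex 0.811 -3.066 -0.886
vertex 0.126 -3.608 -2.745
vertex 1.074 -2.634 -1.375
endloop
endfacet
facet normal 0.492 0.504 0.710
outer loop
vertex 0.811 -3.066 -0.886
vertex 1.074 -2.634 -1.375
vertex 0.274 -2.333 -1.035
endloop
endfacet
facet normal -0.492 -0.505 -0.709
outer loop
vertex 0.126 -3.608 -2.745
vertex -0.674 -3.307 -2.405
vertex -0.079 -3.0 -3.036
endloop
endfacet
facet normal 0.821 0.004 -0.571
outer loop
vertex 0.126 -3.608 -2.745
vertex -0.079 -3.0 -3.036
vertex 1.074 -2.634 -1.375
endloop
endfacet
facet normal 0.821 0.002 -0.571
outer loop
vertex 1.074 -2.634 -1.375
vertex -0.079 -3.0 -3.036
vertex 0.87 -2.026 -1.666
endloop
endfacet
facet normal 0.492 0.505 0.710
outer loop
vertex 1.074 -2.634 -1.375
vertex 0.87 -2.026 -1.666
vertex 0.274 -2.333 -1.035
endloop
endfacet
facet normal -0.492 -0.504 -0.709
outer loop
vertex -0.079 -3.0 -3.036
vertex -0.674 -3.307 -2.405
vertex -0.633 -2.572 -2.956
endloop
endfacet
facet normal 0.374 0.614 -0.695
outer loop
vertex -0.079 -3.0 -3.036
vertex -0.633 -2.572 -2.956
vertex 0.87 -2.026 -1.666
endloop
endfacet
facet normal 0.374 0.613 -0.696
outer loop
vertex 0.87 -2.026 -1.666
vertex -0.633 -2.572 -2.956
vertex 0.316 -1.598 -1.587
endloop
endfacet
facet normal 0.491 0.505 0.710
outer loop
vertex 0.87 -2.026 -1.666
vertex 0.316 -1.598 -1.587
vertex 0.274 -2.333 -1.035
endloop
endfacet
facet normal -0.492 -0.505 -0.710
outer loop
vertex -0.633 -2.572 -2.956
vertex -0.674 -3.307 -2.405
vertex -1.211 -2.574 -2.554
endloop
endfacet
facet normal -0.290 0.863 -0.413
outer loop
vertex -0.633 -2.572 -2.956
vertex -1.211 -2.574 -2.554
vertex 0.316 -1.598 -1.587
endloop
endfacet
facet normal -0.291 0.864 -0.411
outer loop
vertex 0.316 -1.598 -1.587
vertex -1.211 -2.574 -2.554
vertex -0.262 -1.601 -1.184
endloop
endfacet
facet normal 0.492 0.505 0.709
outer loop
vertex 0.316 -1.598 -1.587
vertex -0.262 -1.601 -1.184
vertex 0.274 -2.333 -1.035
endloop
endfacet
facet normal -0.492 -0.504 -0.710
outer loop
vertex -1.211 -2.574 -2.554
vertex -0.674 -3.307 -2.405
vertex -1.474 -3.006 -2.065
endloop
endfacet
facet normal -0.786 0.607 0.113
outer loop
vertex -1.211 -2.574 -2.554
vertex -1.474 -3.006 -2.065
vertex -0.262 -1.601 -1.184
endloop
endfacet
facet normal -0.786 0.608 0.112
outer loop
vertex -0.262 -1.601 -1.184
vertex -1.474 -3.006 -2.065
vertex -0.526 -2.032 -0.695
endloop
endfacet
facet normal 0.492 0.504 0.710
outer loop
vertex -0.262 -1.601 -1.184
vertex -0.526 -2.032 -0.695
vertex 0.274 -2.333 -1.035
endloop
endfacet
facet normal -0.492 -0.505 -0.710
outer loop
vertex -1.474 -3.006 -2.065
vertex -0.674 -3.307 -2.405
vertex -1.27 -3.614 -1.774
endloop
endfacet
facet normal -0.821 -0.003 0.570
outer loop
vertex -1.474 -3.006 -2.065
vertex -1.27 -3.614 -1.774
vertex -0.526 -2.032 -0.695
endloop
endfacet
facet normal -0.821 -0.003 0.571
outer loop
vertex -0.526 -2.032 -0.695
vertex -1.27 -3.614 -1.774
vertex -0.321 -2.64 -0.404
endloop
endfacet
facet normal 0.492 0.505 0.709
outer loop
vertex -0.526 -2.032 -0.695
vertex -0.321 -2.64 -0.404
vertex 0.274 -2.333 -1.035
endloop
endfacet
facet normal -0.491 -0.505 -0.710
outer loop
vertex -1.27 -3.614 -1.774
vertex -0.674 -3.307 -2.405
vertex -0.716 -4.042 -1.853
endloop
endfacet
facet normal -0.375 -0.613 0.695
outer loop
vertex -1.27 -3.614 -1.774
vertex -0.716 -4.042 -1.853
vertex -0.321 -2.64 -0.404
endloop
endfacet
facet normal -0.374 -0.614 0.696
outer loop
vertex -0.321 -2.64 -0.404
vertex -0.716 -4.042 -1.853
vertex 0.233 -3.068 -0.484
endloop
endfacet
facet normal 0.492 0.504 0.709
outer loop
vertex -0.321 -2.64 -0.404
vertex 0.233 -3.068 -0.484
vertex 0.274 -2.333 -1.035
endloop
endfacet
facet normal -0.492 -0.505 -0.709
outer loop
vertex -0.716 -4.042 -1.853
vertex -0.674 -3.307 -2.405
vertex -0.138 -4.039 -2.256
endloop
endfacet
facet normal 0.292 -0.863 0.412
outer loop
vertex -0.716 -4.042 -1.853
vertex -0.138 -4.039 -2.256
vertex 0.233 -3.068 -0.484
endloop
endfacet
facet normal 0.290 -0.864 0.413
outer loop
vertex 0.233 -3.068 -0.484
vertex -0.138 -4.039 -2.256
vertex 0.811 -3.066 -0.886
endloop
endfacet
facet normal 0.492 0.505 0.710
outer loop
vertex 0.233 -3.068 -0.484
vertex 0.811 -3.066 -0.886
vertex 0.274 -2.333 -1.035
endloop
endfacet

endsolid


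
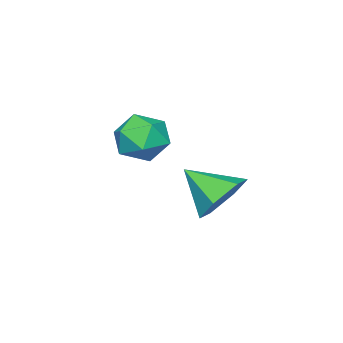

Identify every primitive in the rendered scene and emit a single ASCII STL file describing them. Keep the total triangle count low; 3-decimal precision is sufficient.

solid 
facet normal -0.119 0.824 -0.553
outer loop
vertex 0.84 0.599 1.575
vertex -0.01 0.872 2.165
vertex 0.967 1.204 2.449
endloop
endfacet
facet normal 0.921 -0.371 0.123
outer loop
vertex 0.84 0.599 1.575
vertex 0.967 1.204 2.449
vertex 0.19 -0.512 3.095
endloop
endfacet
facet normal -0.119 0.824 -0.555
outer loop
vertex 0.967 1.204 2.449
vertex -0.01 0.872 2.165
vertex 0.116 1.478 3.038
endloop
endfacet
facet normal 0.578 0.045 0.815
outer loop
vertex 0.967 1.204 2.449
vertex 0.116 1.478 3.038
vertex 0.19 -0.512 3.095
endloop
endfacet
facet normal -0.120 0.824 -0.554
outer loop
vertex 0.116 1.478 3.038
vertex -0.01 0.872 2.165
vertex -0.86 1.145 2.754
endloop
endfacet
facet normal -0.285 0.017 0.958
outer loop
vertex 0.116 1.478 3.038
vertex -0.86 1.145 2.754
vertex 0.19 -0.512 3.095
endloop
endfacet
facet normal -0.119 0.824 -0.553
outer loop
vertex -0.86 1.145 2.754
vertex -0.01 0.872 2.165
vertex -0.987 0.54 1.88
endloop
endfacet
facet normal -0.806 -0.426 0.412
outer loop
vertex -0.86 1.145 2.754
vertex -0.987 0.54 1.88
vertex 0.19 -0.512 3.095
endloop
endfacet
facet normal -0.119 0.824 -0.554
outer loop
vertex -0.987 0.54 1.88
vertex -0.01 0.872 2.165
vertex -0.136 0.267 1.291
endloop
endfacet
facet normal -0.463 -0.841 -0.279
outer loop
vertex -0.987 0.54 1.88
vertex -0.136 0.267 1.291
vertex 0.19 -0.512 3.095
endloop
endfacet
facet normal -0.119 0.824 -0.553
outer loop
vertex -0.136 0.267 1.291
vertex -0.01 0.872 2.165
vertex 0.84 0.599 1.575
endloop
endfacet
facet normal 0.400 -0.813 -0.423
outer loop
vertex -0.136 0.267 1.291
vertex 0.84 0.599 1.575
vertex 0.19 -0.512 3.095
endloop
endfacet
facet normal -0.783 0.621 -0.024
outer loop
vertex -0.813 -1.823 3.481
vertex -1.39 -2.568 3.038
vertex -1.355 -2.484 4.075
endloop
endfacet
facet normal -0.358 0.769 0.529
outer loop
vertex -0.813 -1.823 3.481
vertex -1.355 -2.484 4.075
vertex -0.385 -2.218 4.344
endloop
endfacet
facet normal 0.292 0.916 0.274
outer loop
vertex -0.813 -1.823 3.481
vertex -0.385 -2.218 4.344
vertex 0.179 -2.137 3.473
endloop
endfacet
facet normal 0.268 0.859 -0.436
outer loop
vertex -0.813 -1.823 3.481
vertex 0.179 -2.137 3.473
vertex -0.442 -2.353 2.666
endloop
endfacet
facet normal -0.397 0.676 -0.621
outer loop
vertex -0.813 -1.823 3.481
vertex -0.442 -2.353 2.666
vertex -1.39 -2.568 3.038
endloop
endfacet
facet normal -0.309 0.183 0.933
outer loop
vertex -0.385 -2.218 4.344
vertex -1.355 -2.484 4.075
vertex -0.698 -3.207 4.434
endloop
endfacet
facet normal -0.998 -0.056 0.038
outer loop
vertex -1.355 -2.484 4.075
vertex -1.39 -2.568 3.038
vertex -1.319 -3.423 3.627
endloop
endfacet
facet normal -0.372 0.033 -0.928
outer loop
vertex -1.39 -2.568 3.038
vertex -0.442 -2.353 2.666
vertex -0.755 -3.342 2.756
endloop
endfacet
facet normal 0.704 0.327 -0.630
outer loop
vertex -0.442 -2.353 2.666
vertex 0.179 -2.137 3.473
vertex 0.215 -3.076 3.025
endloop
endfacet
facet normal 0.743 0.420 0.520
outer loop
vertex 0.179 -2.137 3.473
vertex -0.385 -2.218 4.344
vertex 0.25 -2.992 4.062
endloop
endfacet
facet normal -0.268 -0.859 0.436
outer loop
vertex -0.327 -3.737 3.619
vertex -0.698 -3.207 4.434
vertex -1.319 -3.423 3.627
endloop
endfacet
facet normal -0.292 -0.916 -0.274
outer loop
vertex -0.327 -3.737 3.619
vertex -1.319 -3.423 3.627
vertex -0.755 -3.342 2.756
endloop
endfacet
facet normal 0.358 -0.769 -0.529
outer loop
vertex -0.327 -3.737 3.619
vertex -0.755 -3.342 2.756
vertex 0.215 -3.076 3.025
endloop
endfacet
facet normal 0.783 -0.621 0.024
outer loop
vertex -0.327 -3.737 3.619
vertex 0.215 -3.076 3.025
vertex 0.25 -2.992 4.062
endloop
endfacet
facet normal 0.397 -0.676 0.621
outer loop
vertex -0.327 -3.737 3.619
vertex 0.25 -2.992 4.062
vertex -0.698 -3.207 4.434
endloop
endfacet
facet normal -0.704 -0.327 0.630
outer loop
vertex -1.319 -3.423 3.627
vertex -0.698 -3.207 4.434
vertex -1.355 -2.484 4.075
endloop
endfacet
facet normal -0.743 -0.420 -0.520
outer loop
vertex -0.755 -3.342 2.756
vertex -1.319 -3.423 3.627
vertex -1.39 -2.568 3.038
endloop
endfacet
facet normal 0.309 -0.183 -0.933
outer loop
vertex 0.215 -3.076 3.025
vertex -0.755 -3.342 2.756
vertex -0.442 -2.353 2.666
endloop
endfacet
facet normal 0.998 0.056 -0.038
outer loop
vertex 0.25 -2.992 4.062
vertex 0.215 -3.076 3.025
vertex 0.179 -2.137 3.473
endloop
endfacet
facet normal 0.372 -0.033 0.928
outer loop
vertex -0.698 -3.207 4.434
vertex 0.25 -2.992 4.062
vertex -0.385 -2.218 4.344
endloop
endfacet

endsolid
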